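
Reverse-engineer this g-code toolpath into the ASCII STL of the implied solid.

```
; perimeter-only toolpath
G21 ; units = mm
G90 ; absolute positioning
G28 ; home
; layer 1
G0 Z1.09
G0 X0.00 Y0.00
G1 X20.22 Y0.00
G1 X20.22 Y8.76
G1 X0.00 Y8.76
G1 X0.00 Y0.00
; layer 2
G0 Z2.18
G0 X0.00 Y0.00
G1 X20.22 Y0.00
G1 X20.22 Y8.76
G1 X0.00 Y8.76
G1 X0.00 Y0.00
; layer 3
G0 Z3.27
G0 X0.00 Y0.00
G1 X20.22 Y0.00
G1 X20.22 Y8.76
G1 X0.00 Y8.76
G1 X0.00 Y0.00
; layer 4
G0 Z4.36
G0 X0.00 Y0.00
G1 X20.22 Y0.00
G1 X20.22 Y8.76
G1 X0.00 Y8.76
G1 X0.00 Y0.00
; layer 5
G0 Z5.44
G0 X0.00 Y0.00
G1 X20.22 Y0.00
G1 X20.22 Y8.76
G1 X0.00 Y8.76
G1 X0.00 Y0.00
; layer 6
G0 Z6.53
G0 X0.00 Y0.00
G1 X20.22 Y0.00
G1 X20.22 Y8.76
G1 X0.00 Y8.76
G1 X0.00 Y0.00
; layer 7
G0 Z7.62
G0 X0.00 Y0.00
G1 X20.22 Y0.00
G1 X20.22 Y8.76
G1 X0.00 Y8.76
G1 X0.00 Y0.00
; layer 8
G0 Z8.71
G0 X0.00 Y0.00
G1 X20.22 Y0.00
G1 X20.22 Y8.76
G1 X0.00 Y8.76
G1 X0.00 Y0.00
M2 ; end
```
solid part
  facet normal 0.0000 0.0000 -1.0000
    outer loop
      vertex 20.22 8.76 0.00
      vertex 20.22 0.00 0.00
      vertex 0.00 0.00 0.00
    endloop
  endfacet
  facet normal 0.0000 0.0000 -1.0000
    outer loop
      vertex 0.00 8.76 0.00
      vertex 20.22 8.76 0.00
      vertex 0.00 0.00 0.00
    endloop
  endfacet
  facet normal 0.0000 0.0000 1.0000
    outer loop
      vertex 0.00 0.00 8.71
      vertex 20.22 0.00 8.71
      vertex 20.22 8.76 8.71
    endloop
  endfacet
  facet normal 0.0000 0.0000 1.0000
    outer loop
      vertex 0.00 0.00 8.71
      vertex 20.22 8.76 8.71
      vertex 0.00 8.76 8.71
    endloop
  endfacet
  facet normal 0.0000 -1.0000 0.0000
    outer loop
      vertex 0.00 0.00 0.00
      vertex 20.22 0.00 0.00
      vertex 20.22 0.00 8.71
    endloop
  endfacet
  facet normal 0.0000 -1.0000 0.0000
    outer loop
      vertex 0.00 0.00 0.00
      vertex 20.22 0.00 8.71
      vertex 0.00 0.00 8.71
    endloop
  endfacet
  facet normal 0.0000 1.0000 0.0000
    outer loop
      vertex 20.22 8.76 8.71
      vertex 20.22 8.76 0.00
      vertex 0.00 8.76 0.00
    endloop
  endfacet
  facet normal 0.0000 1.0000 0.0000
    outer loop
      vertex 0.00 8.76 8.71
      vertex 20.22 8.76 8.71
      vertex 0.00 8.76 0.00
    endloop
  endfacet
  facet normal -1.0000 0.0000 0.0000
    outer loop
      vertex 0.00 8.76 8.71
      vertex 0.00 8.76 0.00
      vertex 0.00 0.00 0.00
    endloop
  endfacet
  facet normal -1.0000 0.0000 0.0000
    outer loop
      vertex 0.00 0.00 8.71
      vertex 0.00 8.76 8.71
      vertex 0.00 0.00 0.00
    endloop
  endfacet
  facet normal 1.0000 0.0000 0.0000
    outer loop
      vertex 20.22 0.00 0.00
      vertex 20.22 8.76 0.00
      vertex 20.22 8.76 8.71
    endloop
  endfacet
  facet normal 1.0000 0.0000 0.0000
    outer loop
      vertex 20.22 0.00 0.00
      vertex 20.22 8.76 8.71
      vertex 20.22 0.00 8.71
    endloop
  endfacet
endsolid part

The G0 Z moves step by Δz≈1.09 mm. Every layer's G1 loop is the same polygon, so the solid is a straight extrusion of it from z=0 to z≈8.71. Closing with flat bottom and top caps and triangulating gives 12 facets — a rectangular box, roughly 20.2 × 8.76 mm footprint and 8.71 mm tall.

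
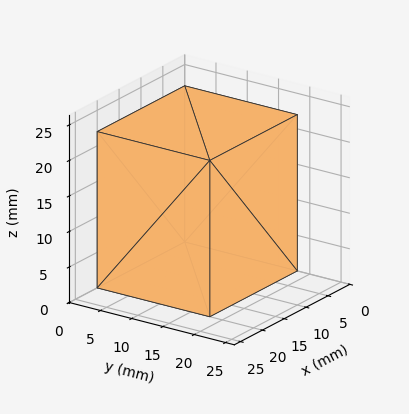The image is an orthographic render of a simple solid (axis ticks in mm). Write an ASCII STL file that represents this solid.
Reading the render: the shape is a rectangular box, roughly 20 × 18 mm footprint and 22 mm tall (dimensions read to the nearest mm from the axis ticks). For the STL, each face is triangulated and given an outward normal.

solid part
  facet normal 0.0000 0.0000 -1.0000
    outer loop
      vertex 20.000 18.000 0.000
      vertex 20.000 0.000 0.000
      vertex 0.000 0.000 0.000
    endloop
  endfacet
  facet normal 0.0000 0.0000 -1.0000
    outer loop
      vertex 0.000 18.000 0.000
      vertex 20.000 18.000 0.000
      vertex 0.000 0.000 0.000
    endloop
  endfacet
  facet normal 0.0000 0.0000 1.0000
    outer loop
      vertex 0.000 0.000 22.000
      vertex 20.000 0.000 22.000
      vertex 20.000 18.000 22.000
    endloop
  endfacet
  facet normal 0.0000 0.0000 1.0000
    outer loop
      vertex 0.000 0.000 22.000
      vertex 20.000 18.000 22.000
      vertex 0.000 18.000 22.000
    endloop
  endfacet
  facet normal 0.0000 -1.0000 0.0000
    outer loop
      vertex 0.000 0.000 0.000
      vertex 20.000 0.000 0.000
      vertex 20.000 0.000 22.000
    endloop
  endfacet
  facet normal 0.0000 -1.0000 0.0000
    outer loop
      vertex 0.000 0.000 0.000
      vertex 20.000 0.000 22.000
      vertex 0.000 0.000 22.000
    endloop
  endfacet
  facet normal 0.0000 1.0000 0.0000
    outer loop
      vertex 20.000 18.000 22.000
      vertex 20.000 18.000 0.000
      vertex 0.000 18.000 0.000
    endloop
  endfacet
  facet normal 0.0000 1.0000 0.0000
    outer loop
      vertex 0.000 18.000 22.000
      vertex 20.000 18.000 22.000
      vertex 0.000 18.000 0.000
    endloop
  endfacet
  facet normal -1.0000 0.0000 0.0000
    outer loop
      vertex 0.000 18.000 22.000
      vertex 0.000 18.000 0.000
      vertex 0.000 0.000 0.000
    endloop
  endfacet
  facet normal -1.0000 0.0000 0.0000
    outer loop
      vertex 0.000 0.000 22.000
      vertex 0.000 18.000 22.000
      vertex 0.000 0.000 0.000
    endloop
  endfacet
  facet normal 1.0000 0.0000 0.0000
    outer loop
      vertex 20.000 0.000 0.000
      vertex 20.000 18.000 0.000
      vertex 20.000 18.000 22.000
    endloop
  endfacet
  facet normal 1.0000 0.0000 0.0000
    outer loop
      vertex 20.000 0.000 0.000
      vertex 20.000 18.000 22.000
      vertex 20.000 0.000 22.000
    endloop
  endfacet
endsolid part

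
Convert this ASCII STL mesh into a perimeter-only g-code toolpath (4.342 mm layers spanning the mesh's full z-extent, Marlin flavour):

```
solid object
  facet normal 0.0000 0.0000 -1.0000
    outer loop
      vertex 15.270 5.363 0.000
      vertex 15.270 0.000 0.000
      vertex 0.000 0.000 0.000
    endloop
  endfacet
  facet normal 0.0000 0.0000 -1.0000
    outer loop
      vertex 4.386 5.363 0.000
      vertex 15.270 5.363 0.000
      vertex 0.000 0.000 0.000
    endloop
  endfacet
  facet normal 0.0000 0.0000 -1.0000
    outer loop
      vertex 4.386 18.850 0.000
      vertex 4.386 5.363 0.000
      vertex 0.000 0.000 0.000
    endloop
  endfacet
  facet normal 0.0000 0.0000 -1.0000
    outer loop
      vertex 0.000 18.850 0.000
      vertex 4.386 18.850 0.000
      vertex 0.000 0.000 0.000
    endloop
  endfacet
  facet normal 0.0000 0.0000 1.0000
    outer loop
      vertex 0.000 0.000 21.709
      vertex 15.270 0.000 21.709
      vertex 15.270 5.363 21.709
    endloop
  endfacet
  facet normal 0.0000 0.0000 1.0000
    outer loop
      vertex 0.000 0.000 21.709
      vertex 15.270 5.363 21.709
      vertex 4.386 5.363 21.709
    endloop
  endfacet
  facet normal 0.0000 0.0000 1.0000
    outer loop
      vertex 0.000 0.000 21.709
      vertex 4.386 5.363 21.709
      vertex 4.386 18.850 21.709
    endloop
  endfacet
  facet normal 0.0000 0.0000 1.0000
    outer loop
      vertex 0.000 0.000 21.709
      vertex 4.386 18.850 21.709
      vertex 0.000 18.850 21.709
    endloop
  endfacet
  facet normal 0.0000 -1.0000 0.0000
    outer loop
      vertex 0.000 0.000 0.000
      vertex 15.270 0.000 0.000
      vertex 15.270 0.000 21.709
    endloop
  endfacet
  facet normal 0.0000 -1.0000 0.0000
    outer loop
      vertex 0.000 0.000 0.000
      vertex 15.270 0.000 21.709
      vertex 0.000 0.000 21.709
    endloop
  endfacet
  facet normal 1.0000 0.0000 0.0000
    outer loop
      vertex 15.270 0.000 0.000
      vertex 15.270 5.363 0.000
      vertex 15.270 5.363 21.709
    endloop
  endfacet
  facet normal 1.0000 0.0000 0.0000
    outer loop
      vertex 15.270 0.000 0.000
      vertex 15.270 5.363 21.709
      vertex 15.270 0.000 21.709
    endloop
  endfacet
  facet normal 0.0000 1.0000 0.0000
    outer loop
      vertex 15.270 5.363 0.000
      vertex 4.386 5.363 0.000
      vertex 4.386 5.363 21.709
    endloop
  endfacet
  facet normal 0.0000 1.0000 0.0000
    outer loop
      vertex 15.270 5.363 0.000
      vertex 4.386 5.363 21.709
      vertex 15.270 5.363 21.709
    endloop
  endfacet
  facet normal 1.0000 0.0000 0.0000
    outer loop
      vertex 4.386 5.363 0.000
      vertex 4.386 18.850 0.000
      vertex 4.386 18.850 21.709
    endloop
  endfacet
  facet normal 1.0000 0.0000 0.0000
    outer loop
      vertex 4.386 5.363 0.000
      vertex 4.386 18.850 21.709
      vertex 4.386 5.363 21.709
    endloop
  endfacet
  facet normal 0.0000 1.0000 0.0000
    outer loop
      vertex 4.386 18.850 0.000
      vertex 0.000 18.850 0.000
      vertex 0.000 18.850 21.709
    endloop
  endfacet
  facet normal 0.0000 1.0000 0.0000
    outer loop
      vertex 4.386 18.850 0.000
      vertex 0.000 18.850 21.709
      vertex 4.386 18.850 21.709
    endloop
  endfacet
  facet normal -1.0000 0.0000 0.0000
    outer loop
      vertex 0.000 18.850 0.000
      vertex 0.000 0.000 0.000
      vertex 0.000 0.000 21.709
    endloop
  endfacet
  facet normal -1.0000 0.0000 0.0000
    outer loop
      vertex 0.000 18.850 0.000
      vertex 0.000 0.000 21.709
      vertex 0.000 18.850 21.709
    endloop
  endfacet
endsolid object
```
; perimeter-only toolpath
G21 ; units = mm
G90 ; absolute positioning
G28 ; home
; layer 1
G0 Z4.342
G0 X0.000 Y0.000
G1 X15.270 Y0.000
G1 X15.270 Y5.363
G1 X4.386 Y5.363
G1 X4.386 Y18.850
G1 X0.000 Y18.850
G1 X0.000 Y0.000
; layer 2
G0 Z8.684
G0 X0.000 Y0.000
G1 X15.270 Y0.000
G1 X15.270 Y5.363
G1 X4.386 Y5.363
G1 X4.386 Y18.850
G1 X0.000 Y18.850
G1 X0.000 Y0.000
; layer 3
G0 Z13.025
G0 X0.000 Y0.000
G1 X15.270 Y0.000
G1 X15.270 Y5.363
G1 X4.386 Y5.363
G1 X4.386 Y18.850
G1 X0.000 Y18.850
G1 X0.000 Y0.000
; layer 4
G0 Z17.367
G0 X0.000 Y0.000
G1 X15.270 Y0.000
G1 X15.270 Y5.363
G1 X4.386 Y5.363
G1 X4.386 Y18.850
G1 X0.000 Y18.850
G1 X0.000 Y0.000
; layer 5
G0 Z21.709
G0 X0.000 Y0.000
G1 X15.270 Y0.000
G1 X15.270 Y5.363
G1 X4.386 Y5.363
G1 X4.386 Y18.850
G1 X0.000 Y18.850
G1 X0.000 Y0.000
M2 ; end

The solid is an L-shaped prism: outer 15.3 × 18.9 mm, arm thicknesses ≈ 5.36 mm (horizontal) and 4.39 mm (vertical), extruded 21.7 mm in z. Slicing at Δz = 4.342 mm — 5 equal slices spanning the solid's height, so layer i sits at z = i·h/5 — gives 5 non-empty perimeters. Each is a 6-segment closed polygon; G0 lifts to the layer z and rapids to the start vertex, then G1 traces the edges.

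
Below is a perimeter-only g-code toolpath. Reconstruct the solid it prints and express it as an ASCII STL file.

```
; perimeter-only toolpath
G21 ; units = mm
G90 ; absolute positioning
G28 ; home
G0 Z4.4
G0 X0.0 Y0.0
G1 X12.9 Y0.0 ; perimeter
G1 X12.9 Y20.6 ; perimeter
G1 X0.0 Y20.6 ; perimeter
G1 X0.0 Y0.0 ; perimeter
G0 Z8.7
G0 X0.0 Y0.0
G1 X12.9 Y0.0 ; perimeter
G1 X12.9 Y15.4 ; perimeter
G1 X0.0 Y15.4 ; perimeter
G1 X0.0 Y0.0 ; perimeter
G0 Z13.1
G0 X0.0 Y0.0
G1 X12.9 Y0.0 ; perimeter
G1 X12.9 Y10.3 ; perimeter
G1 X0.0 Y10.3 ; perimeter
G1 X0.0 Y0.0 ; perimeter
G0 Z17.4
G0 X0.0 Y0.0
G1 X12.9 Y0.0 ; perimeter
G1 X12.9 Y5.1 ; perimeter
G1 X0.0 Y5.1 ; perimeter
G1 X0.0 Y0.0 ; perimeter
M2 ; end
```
solid part
  facet normal 0.0000 0.0000 -1.0000
    outer loop
      vertex 12.9 25.7 0.0
      vertex 12.9 0.0 0.0
      vertex 0.0 0.0 0.0
    endloop
  endfacet
  facet normal 0.0000 0.0000 -1.0000
    outer loop
      vertex 0.0 25.7 0.0
      vertex 12.9 25.7 0.0
      vertex 0.0 0.0 0.0
    endloop
  endfacet
  facet normal 0.0000 -1.0000 0.0000
    outer loop
      vertex 0.0 0.0 0.0
      vertex 12.9 0.0 0.0
      vertex 12.9 0.0 21.8
    endloop
  endfacet
  facet normal 0.0000 -1.0000 0.0000
    outer loop
      vertex 0.0 0.0 0.0
      vertex 12.9 0.0 21.8
      vertex 0.0 0.0 21.8
    endloop
  endfacet
  facet normal 0.0000 0.6469 0.7626
    outer loop
      vertex 0.0 0.0 21.8
      vertex 12.9 0.0 21.8
      vertex 12.9 25.7 0.0
    endloop
  endfacet
  facet normal 0.0000 0.6469 0.7626
    outer loop
      vertex 0.0 0.0 21.8
      vertex 12.9 25.7 0.0
      vertex 0.0 25.7 0.0
    endloop
  endfacet
  facet normal -1.0000 0.0000 0.0000
    outer loop
      vertex 0.0 0.0 21.8
      vertex 0.0 25.7 0.0
      vertex 0.0 0.0 0.0
    endloop
  endfacet
  facet normal 1.0000 0.0000 0.0000
    outer loop
      vertex 12.9 0.0 0.0
      vertex 12.9 25.7 0.0
      vertex 12.9 0.0 21.8
    endloop
  endfacet
endsolid part

The G0 Z moves step by Δz≈4.4 mm. The G1 loops shrink linearly with z, so the solid tapers from its base footprint up to z≈21.8. Closing with a flat bottom cap and the tapered top and triangulating gives 8 facets — a wedge (ramp): 12.9 × 25.7 mm base, rising to 21.8 mm along the y=0 edge and sloping linearly to z=0 at y=25.7.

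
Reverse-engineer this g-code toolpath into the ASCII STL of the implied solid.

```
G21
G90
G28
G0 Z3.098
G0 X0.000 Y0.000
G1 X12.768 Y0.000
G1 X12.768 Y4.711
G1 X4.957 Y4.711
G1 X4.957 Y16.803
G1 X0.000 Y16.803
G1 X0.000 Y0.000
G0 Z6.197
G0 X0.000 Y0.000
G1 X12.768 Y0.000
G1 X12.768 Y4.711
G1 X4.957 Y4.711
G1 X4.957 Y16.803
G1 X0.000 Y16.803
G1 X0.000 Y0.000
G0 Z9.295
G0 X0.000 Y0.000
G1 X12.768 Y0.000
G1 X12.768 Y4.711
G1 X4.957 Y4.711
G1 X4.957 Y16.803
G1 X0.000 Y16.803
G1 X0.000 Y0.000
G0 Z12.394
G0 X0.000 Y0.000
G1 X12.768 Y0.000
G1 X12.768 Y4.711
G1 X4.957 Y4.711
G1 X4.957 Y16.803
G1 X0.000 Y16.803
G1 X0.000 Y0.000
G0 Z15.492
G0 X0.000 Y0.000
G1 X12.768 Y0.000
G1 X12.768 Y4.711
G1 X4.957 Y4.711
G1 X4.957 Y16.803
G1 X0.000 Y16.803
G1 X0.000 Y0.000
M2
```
solid part
  facet normal 0.0000 0.0000 -1.0000
    outer loop
      vertex 12.768 4.711 0.000
      vertex 12.768 0.000 0.000
      vertex 0.000 0.000 0.000
    endloop
  endfacet
  facet normal 0.0000 0.0000 -1.0000
    outer loop
      vertex 4.957 4.711 0.000
      vertex 12.768 4.711 0.000
      vertex 0.000 0.000 0.000
    endloop
  endfacet
  facet normal 0.0000 0.0000 -1.0000
    outer loop
      vertex 4.957 16.803 0.000
      vertex 4.957 4.711 0.000
      vertex 0.000 0.000 0.000
    endloop
  endfacet
  facet normal 0.0000 0.0000 -1.0000
    outer loop
      vertex 0.000 16.803 0.000
      vertex 4.957 16.803 0.000
      vertex 0.000 0.000 0.000
    endloop
  endfacet
  facet normal 0.0000 0.0000 1.0000
    outer loop
      vertex 0.000 0.000 15.492
      vertex 12.768 0.000 15.492
      vertex 12.768 4.711 15.492
    endloop
  endfacet
  facet normal 0.0000 0.0000 1.0000
    outer loop
      vertex 0.000 0.000 15.492
      vertex 12.768 4.711 15.492
      vertex 4.957 4.711 15.492
    endloop
  endfacet
  facet normal 0.0000 0.0000 1.0000
    outer loop
      vertex 0.000 0.000 15.492
      vertex 4.957 4.711 15.492
      vertex 4.957 16.803 15.492
    endloop
  endfacet
  facet normal 0.0000 0.0000 1.0000
    outer loop
      vertex 0.000 0.000 15.492
      vertex 4.957 16.803 15.492
      vertex 0.000 16.803 15.492
    endloop
  endfacet
  facet normal 0.0000 -1.0000 0.0000
    outer loop
      vertex 0.000 0.000 0.000
      vertex 12.768 0.000 0.000
      vertex 12.768 0.000 15.492
    endloop
  endfacet
  facet normal 0.0000 -1.0000 0.0000
    outer loop
      vertex 0.000 0.000 0.000
      vertex 12.768 0.000 15.492
      vertex 0.000 0.000 15.492
    endloop
  endfacet
  facet normal 1.0000 0.0000 0.0000
    outer loop
      vertex 12.768 0.000 0.000
      vertex 12.768 4.711 0.000
      vertex 12.768 4.711 15.492
    endloop
  endfacet
  facet normal 1.0000 0.0000 0.0000
    outer loop
      vertex 12.768 0.000 0.000
      vertex 12.768 4.711 15.492
      vertex 12.768 0.000 15.492
    endloop
  endfacet
  facet normal 0.0000 1.0000 0.0000
    outer loop
      vertex 12.768 4.711 0.000
      vertex 4.957 4.711 0.000
      vertex 4.957 4.711 15.492
    endloop
  endfacet
  facet normal 0.0000 1.0000 0.0000
    outer loop
      vertex 12.768 4.711 0.000
      vertex 4.957 4.711 15.492
      vertex 12.768 4.711 15.492
    endloop
  endfacet
  facet normal 1.0000 0.0000 0.0000
    outer loop
      vertex 4.957 4.711 0.000
      vertex 4.957 16.803 0.000
      vertex 4.957 16.803 15.492
    endloop
  endfacet
  facet normal 1.0000 0.0000 0.0000
    outer loop
      vertex 4.957 4.711 0.000
      vertex 4.957 16.803 15.492
      vertex 4.957 4.711 15.492
    endloop
  endfacet
  facet normal 0.0000 1.0000 0.0000
    outer loop
      vertex 4.957 16.803 0.000
      vertex 0.000 16.803 0.000
      vertex 0.000 16.803 15.492
    endloop
  endfacet
  facet normal 0.0000 1.0000 0.0000
    outer loop
      vertex 4.957 16.803 0.000
      vertex 0.000 16.803 15.492
      vertex 4.957 16.803 15.492
    endloop
  endfacet
  facet normal -1.0000 0.0000 0.0000
    outer loop
      vertex 0.000 16.803 0.000
      vertex 0.000 0.000 0.000
      vertex 0.000 0.000 15.492
    endloop
  endfacet
  facet normal -1.0000 0.0000 0.0000
    outer loop
      vertex 0.000 16.803 0.000
      vertex 0.000 0.000 15.492
      vertex 0.000 16.803 15.492
    endloop
  endfacet
endsolid part

The G0 Z moves step by Δz≈3.098 mm. Every layer's G1 loop is the same polygon, so the solid is a straight extrusion of it from z=0 to z≈15.5. Closing with flat bottom and top caps and triangulating gives 20 facets — an L-shaped prism: outer 12.8 × 16.8 mm, arm thicknesses ≈ 4.71 mm (horizontal) and 4.96 mm (vertical), extruded 15.5 mm in z.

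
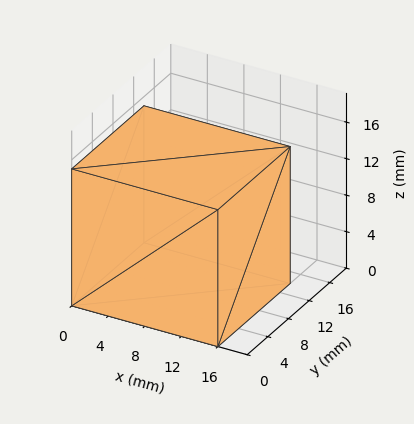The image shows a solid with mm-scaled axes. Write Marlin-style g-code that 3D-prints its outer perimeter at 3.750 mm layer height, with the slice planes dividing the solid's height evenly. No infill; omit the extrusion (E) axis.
Reading the render: the shape is a rectangular box, roughly 16 × 14 mm footprint and 15 mm tall (dimensions read to the nearest mm from the axis ticks). For the g-code, the solid's height is divided into equal slices at the stated Δz and each level perimeter traced with G1 moves after a G0 lift.

; perimeter-only toolpath
G21 ; units = mm
G90 ; absolute positioning
G28 ; home
; layer 1
G0 Z3.750
G0 X0.000 Y0.000
G1 X16.000 Y0.000
G1 X16.000 Y14.000
G1 X0.000 Y14.000
G1 X0.000 Y0.000
; layer 2
G0 Z7.500
G0 X0.000 Y0.000
G1 X16.000 Y0.000
G1 X16.000 Y14.000
G1 X0.000 Y14.000
G1 X0.000 Y0.000
; layer 3
G0 Z11.250
G0 X0.000 Y0.000
G1 X16.000 Y0.000
G1 X16.000 Y14.000
G1 X0.000 Y14.000
G1 X0.000 Y0.000
; layer 4
G0 Z15.000
G0 X0.000 Y0.000
G1 X16.000 Y0.000
G1 X16.000 Y14.000
G1 X0.000 Y14.000
G1 X0.000 Y0.000
M2 ; end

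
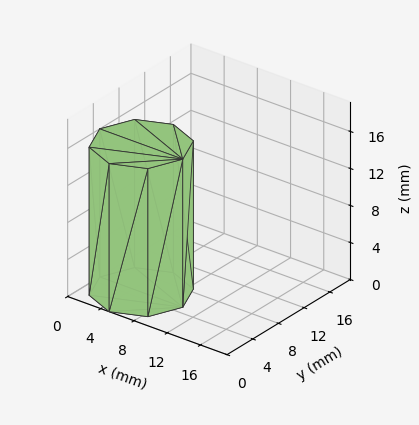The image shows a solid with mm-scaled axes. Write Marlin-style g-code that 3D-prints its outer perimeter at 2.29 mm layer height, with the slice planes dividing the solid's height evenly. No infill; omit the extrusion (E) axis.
Reading the render: the shape is a regular 8-sided prism (a cylinder approximated with 8 flat sides), circumscribed radius ≈ 5 mm, height ≈ 16 mm (dimensions read to the nearest mm from the axis ticks). For the g-code, the solid's height is divided into equal slices at the stated Δz and each level perimeter traced with G1 moves after a G0 lift.

; perimeter-only toolpath
G21 ; units = mm
G90 ; absolute positioning
G28 ; home
; layer 1
G0 Z2.29
G0 X10.00 Y5.00
G1 X8.54 Y8.54
G1 X5.00 Y10.00
G1 X1.46 Y8.54
G1 X0.00 Y5.00
G1 X1.46 Y1.46
G1 X5.00 Y0.00
G1 X8.54 Y1.46
G1 X10.00 Y5.00
; layer 2
G0 Z4.57
G0 X10.00 Y5.00
G1 X8.54 Y8.54
G1 X5.00 Y10.00
G1 X1.46 Y8.54
G1 X0.00 Y5.00
G1 X1.46 Y1.46
G1 X5.00 Y0.00
G1 X8.54 Y1.46
G1 X10.00 Y5.00
; layer 3
G0 Z6.86
G0 X10.00 Y5.00
G1 X8.54 Y8.54
G1 X5.00 Y10.00
G1 X1.46 Y8.54
G1 X0.00 Y5.00
G1 X1.46 Y1.46
G1 X5.00 Y0.00
G1 X8.54 Y1.46
G1 X10.00 Y5.00
; layer 4
G0 Z9.14
G0 X10.00 Y5.00
G1 X8.54 Y8.54
G1 X5.00 Y10.00
G1 X1.46 Y8.54
G1 X0.00 Y5.00
G1 X1.46 Y1.46
G1 X5.00 Y0.00
G1 X8.54 Y1.46
G1 X10.00 Y5.00
; layer 5
G0 Z11.43
G0 X10.00 Y5.00
G1 X8.54 Y8.54
G1 X5.00 Y10.00
G1 X1.46 Y8.54
G1 X0.00 Y5.00
G1 X1.46 Y1.46
G1 X5.00 Y0.00
G1 X8.54 Y1.46
G1 X10.00 Y5.00
; layer 6
G0 Z13.71
G0 X10.00 Y5.00
G1 X8.54 Y8.54
G1 X5.00 Y10.00
G1 X1.46 Y8.54
G1 X0.00 Y5.00
G1 X1.46 Y1.46
G1 X5.00 Y0.00
G1 X8.54 Y1.46
G1 X10.00 Y5.00
; layer 7
G0 Z16.00
G0 X10.00 Y5.00
G1 X8.54 Y8.54
G1 X5.00 Y10.00
G1 X1.46 Y8.54
G1 X0.00 Y5.00
G1 X1.46 Y1.46
G1 X5.00 Y0.00
G1 X8.54 Y1.46
G1 X10.00 Y5.00
M2 ; end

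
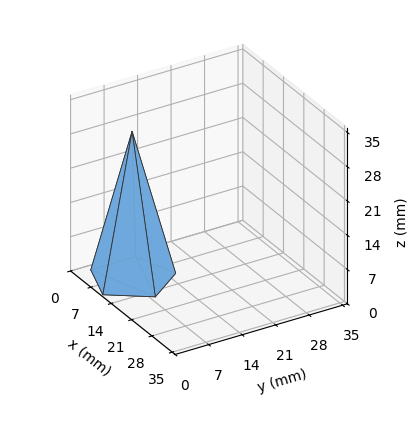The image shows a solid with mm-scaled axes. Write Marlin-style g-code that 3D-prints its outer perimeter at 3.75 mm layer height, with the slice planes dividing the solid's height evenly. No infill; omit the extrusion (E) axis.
Reading the render: the shape is a regular 5-sided pyramid, base circumscribed radius ≈ 8 mm, apex at z ≈ 30 mm (dimensions read to the nearest mm from the axis ticks). For the g-code, the solid's height is divided into equal slices at the stated Δz and each level perimeter traced with G1 moves after a G0 lift.

; perimeter-only toolpath
G21 ; units = mm
G90 ; absolute positioning
G28 ; home
; layer 1
G0 Z3.75
G0 X15.00 Y8.00
G1 X10.16 Y14.66
G1 X2.34 Y12.11
G1 X2.34 Y3.89
G1 X10.16 Y1.34
G1 X15.00 Y8.00
; layer 2
G0 Z7.50
G0 X14.00 Y8.00
G1 X9.85 Y13.71
G1 X3.15 Y11.52
G1 X3.15 Y4.47
G1 X9.85 Y2.29
G1 X14.00 Y8.00
; layer 3
G0 Z11.25
G0 X13.00 Y8.00
G1 X9.54 Y12.76
G1 X3.96 Y10.94
G1 X3.96 Y5.06
G1 X9.54 Y3.24
G1 X13.00 Y8.00
; layer 4
G0 Z15.00
G0 X12.00 Y8.00
G1 X9.23 Y11.80
G1 X4.76 Y10.35
G1 X4.76 Y5.65
G1 X9.23 Y4.20
G1 X12.00 Y8.00
; layer 5
G0 Z18.75
G0 X11.00 Y8.00
G1 X8.93 Y10.85
G1 X5.57 Y9.76
G1 X5.57 Y6.24
G1 X8.93 Y5.15
G1 X11.00 Y8.00
; layer 6
G0 Z22.50
G0 X10.00 Y8.00
G1 X8.62 Y9.90
G1 X6.38 Y9.18
G1 X6.38 Y6.83
G1 X8.62 Y6.10
G1 X10.00 Y8.00
; layer 7
G0 Z26.25
G0 X9.00 Y8.00
G1 X8.31 Y8.95
G1 X7.19 Y8.59
G1 X7.19 Y7.41
G1 X8.31 Y7.05
G1 X9.00 Y8.00
M2 ; end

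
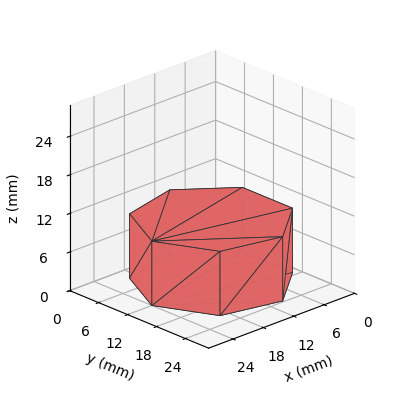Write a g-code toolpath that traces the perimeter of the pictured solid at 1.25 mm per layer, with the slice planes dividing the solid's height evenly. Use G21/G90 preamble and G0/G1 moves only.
Reading the render: the shape is a regular 7-sided prism (a cylinder approximated with 7 flat sides), circumscribed radius ≈ 12 mm, height ≈ 10 mm (dimensions read to the nearest mm from the axis ticks). For the g-code, the solid's height is divided into equal slices at the stated Δz and each level perimeter traced with G1 moves after a G0 lift.

; perimeter-only toolpath
G21 ; units = mm
G90 ; absolute positioning
G28 ; home
; layer 1
G0 Z1.25
G0 X24.00 Y12.00
G1 X19.48 Y21.38
G1 X9.33 Y23.70
G1 X1.19 Y17.21
G1 X1.19 Y6.79
G1 X9.33 Y0.30
G1 X19.48 Y2.62
G1 X24.00 Y12.00
; layer 2
G0 Z2.50
G0 X24.00 Y12.00
G1 X19.48 Y21.38
G1 X9.33 Y23.70
G1 X1.19 Y17.21
G1 X1.19 Y6.79
G1 X9.33 Y0.30
G1 X19.48 Y2.62
G1 X24.00 Y12.00
; layer 3
G0 Z3.75
G0 X24.00 Y12.00
G1 X19.48 Y21.38
G1 X9.33 Y23.70
G1 X1.19 Y17.21
G1 X1.19 Y6.79
G1 X9.33 Y0.30
G1 X19.48 Y2.62
G1 X24.00 Y12.00
; layer 4
G0 Z5.00
G0 X24.00 Y12.00
G1 X19.48 Y21.38
G1 X9.33 Y23.70
G1 X1.19 Y17.21
G1 X1.19 Y6.79
G1 X9.33 Y0.30
G1 X19.48 Y2.62
G1 X24.00 Y12.00
; layer 5
G0 Z6.25
G0 X24.00 Y12.00
G1 X19.48 Y21.38
G1 X9.33 Y23.70
G1 X1.19 Y17.21
G1 X1.19 Y6.79
G1 X9.33 Y0.30
G1 X19.48 Y2.62
G1 X24.00 Y12.00
; layer 6
G0 Z7.50
G0 X24.00 Y12.00
G1 X19.48 Y21.38
G1 X9.33 Y23.70
G1 X1.19 Y17.21
G1 X1.19 Y6.79
G1 X9.33 Y0.30
G1 X19.48 Y2.62
G1 X24.00 Y12.00
; layer 7
G0 Z8.75
G0 X24.00 Y12.00
G1 X19.48 Y21.38
G1 X9.33 Y23.70
G1 X1.19 Y17.21
G1 X1.19 Y6.79
G1 X9.33 Y0.30
G1 X19.48 Y2.62
G1 X24.00 Y12.00
; layer 8
G0 Z10.00
G0 X24.00 Y12.00
G1 X19.48 Y21.38
G1 X9.33 Y23.70
G1 X1.19 Y17.21
G1 X1.19 Y6.79
G1 X9.33 Y0.30
G1 X19.48 Y2.62
G1 X24.00 Y12.00
M2 ; end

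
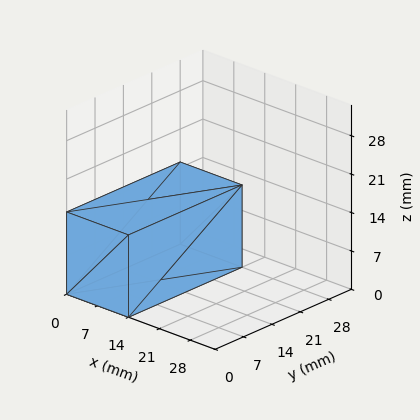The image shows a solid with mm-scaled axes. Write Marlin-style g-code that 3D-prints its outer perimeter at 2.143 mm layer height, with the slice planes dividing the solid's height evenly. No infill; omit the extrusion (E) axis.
Reading the render: the shape is a rectangular box, roughly 14 × 28 mm footprint and 15 mm tall (dimensions read to the nearest mm from the axis ticks). For the g-code, the solid's height is divided into equal slices at the stated Δz and each level perimeter traced with G1 moves after a G0 lift.

; perimeter-only toolpath
G21 ; units = mm
G90 ; absolute positioning
G28 ; home
; layer 1
G0 Z2.143
G0 X0.000 Y0.000
G1 X14.000 Y0.000
G1 X14.000 Y28.000
G1 X0.000 Y28.000
G1 X0.000 Y0.000
; layer 2
G0 Z4.286
G0 X0.000 Y0.000
G1 X14.000 Y0.000
G1 X14.000 Y28.000
G1 X0.000 Y28.000
G1 X0.000 Y0.000
; layer 3
G0 Z6.429
G0 X0.000 Y0.000
G1 X14.000 Y0.000
G1 X14.000 Y28.000
G1 X0.000 Y28.000
G1 X0.000 Y0.000
; layer 4
G0 Z8.571
G0 X0.000 Y0.000
G1 X14.000 Y0.000
G1 X14.000 Y28.000
G1 X0.000 Y28.000
G1 X0.000 Y0.000
; layer 5
G0 Z10.714
G0 X0.000 Y0.000
G1 X14.000 Y0.000
G1 X14.000 Y28.000
G1 X0.000 Y28.000
G1 X0.000 Y0.000
; layer 6
G0 Z12.857
G0 X0.000 Y0.000
G1 X14.000 Y0.000
G1 X14.000 Y28.000
G1 X0.000 Y28.000
G1 X0.000 Y0.000
; layer 7
G0 Z15.000
G0 X0.000 Y0.000
G1 X14.000 Y0.000
G1 X14.000 Y28.000
G1 X0.000 Y28.000
G1 X0.000 Y0.000
M2 ; end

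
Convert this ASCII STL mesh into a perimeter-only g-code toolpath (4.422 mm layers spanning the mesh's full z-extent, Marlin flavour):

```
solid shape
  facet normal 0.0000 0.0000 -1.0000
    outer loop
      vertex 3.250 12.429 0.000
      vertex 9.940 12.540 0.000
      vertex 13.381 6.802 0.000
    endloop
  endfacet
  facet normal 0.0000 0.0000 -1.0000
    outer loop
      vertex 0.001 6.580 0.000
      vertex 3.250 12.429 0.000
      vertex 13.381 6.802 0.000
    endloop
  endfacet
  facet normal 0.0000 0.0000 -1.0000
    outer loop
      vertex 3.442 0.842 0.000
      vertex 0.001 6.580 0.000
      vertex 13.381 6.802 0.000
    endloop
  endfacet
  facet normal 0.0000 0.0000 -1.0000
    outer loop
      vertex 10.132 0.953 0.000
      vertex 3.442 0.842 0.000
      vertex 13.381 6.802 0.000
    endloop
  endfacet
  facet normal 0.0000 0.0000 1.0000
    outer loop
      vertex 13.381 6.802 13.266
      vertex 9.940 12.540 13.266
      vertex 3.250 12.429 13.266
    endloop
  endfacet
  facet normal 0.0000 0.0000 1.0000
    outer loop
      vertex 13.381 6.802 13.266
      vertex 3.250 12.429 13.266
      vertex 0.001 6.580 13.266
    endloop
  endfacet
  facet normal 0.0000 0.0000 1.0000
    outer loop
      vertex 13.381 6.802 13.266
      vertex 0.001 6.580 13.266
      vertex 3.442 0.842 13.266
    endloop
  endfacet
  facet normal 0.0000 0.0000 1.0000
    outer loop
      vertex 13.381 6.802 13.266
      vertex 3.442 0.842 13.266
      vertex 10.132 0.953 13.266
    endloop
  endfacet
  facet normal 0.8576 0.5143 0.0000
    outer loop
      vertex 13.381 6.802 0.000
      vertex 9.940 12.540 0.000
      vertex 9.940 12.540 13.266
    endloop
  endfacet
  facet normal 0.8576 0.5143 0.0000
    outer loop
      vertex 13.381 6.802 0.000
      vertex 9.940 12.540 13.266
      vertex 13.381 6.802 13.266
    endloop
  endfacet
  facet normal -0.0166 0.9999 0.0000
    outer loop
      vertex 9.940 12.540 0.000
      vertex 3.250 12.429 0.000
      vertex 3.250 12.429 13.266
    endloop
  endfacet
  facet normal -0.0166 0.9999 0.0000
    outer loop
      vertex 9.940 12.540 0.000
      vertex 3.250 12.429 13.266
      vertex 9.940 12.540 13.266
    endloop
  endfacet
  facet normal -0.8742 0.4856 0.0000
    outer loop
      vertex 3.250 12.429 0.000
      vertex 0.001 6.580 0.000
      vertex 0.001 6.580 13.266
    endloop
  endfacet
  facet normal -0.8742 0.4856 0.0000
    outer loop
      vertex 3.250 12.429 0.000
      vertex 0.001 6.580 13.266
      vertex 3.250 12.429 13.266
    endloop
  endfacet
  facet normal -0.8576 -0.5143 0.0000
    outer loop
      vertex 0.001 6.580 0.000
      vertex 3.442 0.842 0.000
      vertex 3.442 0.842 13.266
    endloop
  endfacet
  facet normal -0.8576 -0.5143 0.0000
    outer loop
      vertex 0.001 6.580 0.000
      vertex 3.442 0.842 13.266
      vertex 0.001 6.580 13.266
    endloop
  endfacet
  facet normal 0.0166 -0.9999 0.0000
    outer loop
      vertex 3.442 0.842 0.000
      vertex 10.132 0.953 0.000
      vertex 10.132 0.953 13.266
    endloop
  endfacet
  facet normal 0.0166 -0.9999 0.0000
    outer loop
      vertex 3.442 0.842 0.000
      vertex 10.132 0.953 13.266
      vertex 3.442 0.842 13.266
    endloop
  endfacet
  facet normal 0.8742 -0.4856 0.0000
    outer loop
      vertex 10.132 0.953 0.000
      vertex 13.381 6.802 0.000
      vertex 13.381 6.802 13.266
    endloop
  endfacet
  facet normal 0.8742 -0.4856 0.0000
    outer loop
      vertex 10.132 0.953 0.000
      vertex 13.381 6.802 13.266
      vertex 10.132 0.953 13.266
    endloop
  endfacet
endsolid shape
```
; perimeter-only toolpath
G21 ; units = mm
G90 ; absolute positioning
G28 ; home
; layer 1
G0 Z4.422
G0 X13.381 Y6.802
G1 X9.940 Y12.540
G1 X3.250 Y12.429
G1 X0.001 Y6.580
G1 X3.442 Y0.842
G1 X10.132 Y0.953
G1 X13.381 Y6.802
; layer 2
G0 Z8.844
G0 X13.381 Y6.802
G1 X9.940 Y12.540
G1 X3.250 Y12.429
G1 X0.001 Y6.580
G1 X3.442 Y0.842
G1 X10.132 Y0.953
G1 X13.381 Y6.802
; layer 3
G0 Z13.266
G0 X13.381 Y6.802
G1 X9.940 Y12.540
G1 X3.250 Y12.429
G1 X0.001 Y6.580
G1 X3.442 Y0.842
G1 X10.132 Y0.953
G1 X13.381 Y6.802
M2 ; end

The solid is a regular 6-sided prism (a cylinder approximated with 6 flat sides), circumscribed radius ≈ 6.69 mm, height ≈ 13.3 mm. Slicing at Δz = 4.422 mm — 3 equal slices spanning the solid's height, so layer i sits at z = i·h/3 — gives 3 non-empty perimeters. Each is a 6-segment closed polygon; G0 lifts to the layer z and rapids to the start vertex, then G1 traces the edges.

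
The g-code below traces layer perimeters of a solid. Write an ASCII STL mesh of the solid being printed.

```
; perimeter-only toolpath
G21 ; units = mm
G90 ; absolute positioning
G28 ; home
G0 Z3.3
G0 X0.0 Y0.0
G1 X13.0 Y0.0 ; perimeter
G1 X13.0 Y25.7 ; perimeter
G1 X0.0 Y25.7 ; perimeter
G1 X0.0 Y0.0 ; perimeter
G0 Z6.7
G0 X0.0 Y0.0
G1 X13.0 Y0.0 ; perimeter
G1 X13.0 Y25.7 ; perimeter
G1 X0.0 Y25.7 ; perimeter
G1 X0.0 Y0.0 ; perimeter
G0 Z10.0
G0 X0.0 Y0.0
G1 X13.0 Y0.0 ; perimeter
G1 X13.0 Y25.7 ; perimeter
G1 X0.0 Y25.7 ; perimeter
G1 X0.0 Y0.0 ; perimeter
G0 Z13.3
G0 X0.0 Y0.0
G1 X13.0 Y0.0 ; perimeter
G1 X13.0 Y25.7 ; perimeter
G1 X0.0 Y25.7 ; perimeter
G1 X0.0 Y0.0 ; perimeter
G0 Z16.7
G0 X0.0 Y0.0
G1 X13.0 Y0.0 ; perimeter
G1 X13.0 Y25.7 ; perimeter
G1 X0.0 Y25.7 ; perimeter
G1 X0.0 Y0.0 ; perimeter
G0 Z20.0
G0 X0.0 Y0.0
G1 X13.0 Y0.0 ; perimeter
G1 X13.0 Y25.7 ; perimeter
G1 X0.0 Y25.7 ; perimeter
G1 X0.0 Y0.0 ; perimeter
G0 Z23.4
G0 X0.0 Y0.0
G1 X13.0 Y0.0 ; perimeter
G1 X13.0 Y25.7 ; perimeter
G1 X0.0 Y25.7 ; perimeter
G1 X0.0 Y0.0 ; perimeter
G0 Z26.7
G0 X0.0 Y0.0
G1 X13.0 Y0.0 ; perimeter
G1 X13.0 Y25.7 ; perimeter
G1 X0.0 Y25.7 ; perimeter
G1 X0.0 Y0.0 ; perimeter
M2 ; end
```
solid part
  facet normal 0.0000 0.0000 -1.0000
    outer loop
      vertex 13.0 25.7 0.0
      vertex 13.0 0.0 0.0
      vertex 0.0 0.0 0.0
    endloop
  endfacet
  facet normal 0.0000 0.0000 -1.0000
    outer loop
      vertex 0.0 25.7 0.0
      vertex 13.0 25.7 0.0
      vertex 0.0 0.0 0.0
    endloop
  endfacet
  facet normal 0.0000 0.0000 1.0000
    outer loop
      vertex 0.0 0.0 26.7
      vertex 13.0 0.0 26.7
      vertex 13.0 25.7 26.7
    endloop
  endfacet
  facet normal 0.0000 0.0000 1.0000
    outer loop
      vertex 0.0 0.0 26.7
      vertex 13.0 25.7 26.7
      vertex 0.0 25.7 26.7
    endloop
  endfacet
  facet normal 0.0000 -1.0000 0.0000
    outer loop
      vertex 0.0 0.0 0.0
      vertex 13.0 0.0 0.0
      vertex 13.0 0.0 26.7
    endloop
  endfacet
  facet normal 0.0000 -1.0000 0.0000
    outer loop
      vertex 0.0 0.0 0.0
      vertex 13.0 0.0 26.7
      vertex 0.0 0.0 26.7
    endloop
  endfacet
  facet normal 0.0000 1.0000 0.0000
    outer loop
      vertex 13.0 25.7 26.7
      vertex 13.0 25.7 0.0
      vertex 0.0 25.7 0.0
    endloop
  endfacet
  facet normal 0.0000 1.0000 0.0000
    outer loop
      vertex 0.0 25.7 26.7
      vertex 13.0 25.7 26.7
      vertex 0.0 25.7 0.0
    endloop
  endfacet
  facet normal -1.0000 0.0000 0.0000
    outer loop
      vertex 0.0 25.7 26.7
      vertex 0.0 25.7 0.0
      vertex 0.0 0.0 0.0
    endloop
  endfacet
  facet normal -1.0000 0.0000 0.0000
    outer loop
      vertex 0.0 0.0 26.7
      vertex 0.0 25.7 26.7
      vertex 0.0 0.0 0.0
    endloop
  endfacet
  facet normal 1.0000 0.0000 0.0000
    outer loop
      vertex 13.0 0.0 0.0
      vertex 13.0 25.7 0.0
      vertex 13.0 25.7 26.7
    endloop
  endfacet
  facet normal 1.0000 0.0000 0.0000
    outer loop
      vertex 13.0 0.0 0.0
      vertex 13.0 25.7 26.7
      vertex 13.0 0.0 26.7
    endloop
  endfacet
endsolid part

The G0 Z moves step by Δz≈3.3 mm. Every layer's G1 loop is the same polygon, so the solid is a straight extrusion of it from z=0 to z≈26.7. Closing with flat bottom and top caps and triangulating gives 12 facets — a rectangular box, roughly 13 × 25.7 mm footprint and 26.7 mm tall.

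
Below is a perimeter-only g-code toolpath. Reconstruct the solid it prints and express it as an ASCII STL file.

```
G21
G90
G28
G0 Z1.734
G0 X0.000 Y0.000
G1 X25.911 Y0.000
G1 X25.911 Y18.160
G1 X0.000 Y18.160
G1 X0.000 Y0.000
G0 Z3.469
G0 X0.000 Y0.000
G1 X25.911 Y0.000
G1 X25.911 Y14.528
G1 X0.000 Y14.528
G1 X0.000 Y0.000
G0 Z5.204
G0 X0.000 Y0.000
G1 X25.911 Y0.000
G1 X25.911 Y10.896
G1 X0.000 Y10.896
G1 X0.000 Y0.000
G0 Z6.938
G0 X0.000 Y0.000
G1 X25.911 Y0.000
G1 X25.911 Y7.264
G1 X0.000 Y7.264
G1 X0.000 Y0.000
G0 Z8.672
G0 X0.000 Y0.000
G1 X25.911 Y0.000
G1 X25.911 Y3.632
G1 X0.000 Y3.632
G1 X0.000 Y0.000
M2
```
solid part
  facet normal 0.0000 0.0000 -1.0000
    outer loop
      vertex 25.911 21.792 0.000
      vertex 25.911 0.000 0.000
      vertex 0.000 0.000 0.000
    endloop
  endfacet
  facet normal 0.0000 0.0000 -1.0000
    outer loop
      vertex 0.000 21.792 0.000
      vertex 25.911 21.792 0.000
      vertex 0.000 0.000 0.000
    endloop
  endfacet
  facet normal 0.0000 -1.0000 0.0000
    outer loop
      vertex 0.000 0.000 0.000
      vertex 25.911 0.000 0.000
      vertex 25.911 0.000 10.407
    endloop
  endfacet
  facet normal 0.0000 -1.0000 0.0000
    outer loop
      vertex 0.000 0.000 0.000
      vertex 25.911 0.000 10.407
      vertex 0.000 0.000 10.407
    endloop
  endfacet
  facet normal 0.0000 0.4309 0.9024
    outer loop
      vertex 0.000 0.000 10.407
      vertex 25.911 0.000 10.407
      vertex 25.911 21.792 0.000
    endloop
  endfacet
  facet normal 0.0000 0.4309 0.9024
    outer loop
      vertex 0.000 0.000 10.407
      vertex 25.911 21.792 0.000
      vertex 0.000 21.792 0.000
    endloop
  endfacet
  facet normal -1.0000 0.0000 0.0000
    outer loop
      vertex 0.000 0.000 10.407
      vertex 0.000 21.792 0.000
      vertex 0.000 0.000 0.000
    endloop
  endfacet
  facet normal 1.0000 0.0000 0.0000
    outer loop
      vertex 25.911 0.000 0.000
      vertex 25.911 21.792 0.000
      vertex 25.911 0.000 10.407
    endloop
  endfacet
endsolid part

The G0 Z moves step by Δz≈1.734 mm. The G1 loops shrink linearly with z, so the solid tapers from its base footprint up to z≈10.4. Closing with a flat bottom cap and the tapered top and triangulating gives 8 facets — a wedge (ramp): 25.9 × 21.8 mm base, rising to 10.4 mm along the y=0 edge and sloping linearly to z=0 at y=21.8.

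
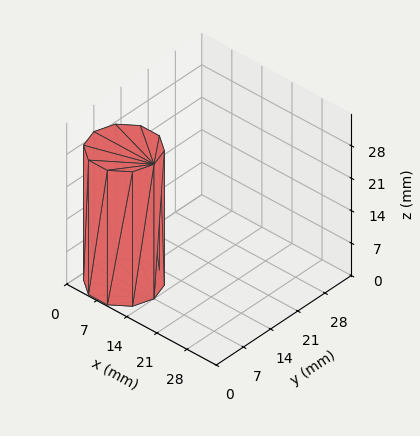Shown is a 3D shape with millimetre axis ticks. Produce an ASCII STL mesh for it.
Reading the render: the shape is a regular 10-sided prism (a cylinder approximated with 10 flat sides), circumscribed radius ≈ 7 mm, height ≈ 29 mm (dimensions read to the nearest mm from the axis ticks). For the STL, each face is triangulated and given an outward normal.

solid part
  facet normal 0.0000 0.0000 -1.0000
    outer loop
      vertex 9.2 13.7 0.0
      vertex 12.7 11.1 0.0
      vertex 14.0 7.0 0.0
    endloop
  endfacet
  facet normal 0.0000 0.0000 -1.0000
    outer loop
      vertex 4.8 13.7 0.0
      vertex 9.2 13.7 0.0
      vertex 14.0 7.0 0.0
    endloop
  endfacet
  facet normal 0.0000 0.0000 -1.0000
    outer loop
      vertex 1.3 11.1 0.0
      vertex 4.8 13.7 0.0
      vertex 14.0 7.0 0.0
    endloop
  endfacet
  facet normal 0.0000 0.0000 -1.0000
    outer loop
      vertex 0.0 7.0 0.0
      vertex 1.3 11.1 0.0
      vertex 14.0 7.0 0.0
    endloop
  endfacet
  facet normal 0.0000 0.0000 -1.0000
    outer loop
      vertex 1.3 2.9 0.0
      vertex 0.0 7.0 0.0
      vertex 14.0 7.0 0.0
    endloop
  endfacet
  facet normal 0.0000 0.0000 -1.0000
    outer loop
      vertex 4.8 0.3 0.0
      vertex 1.3 2.9 0.0
      vertex 14.0 7.0 0.0
    endloop
  endfacet
  facet normal 0.0000 0.0000 -1.0000
    outer loop
      vertex 9.2 0.3 0.0
      vertex 4.8 0.3 0.0
      vertex 14.0 7.0 0.0
    endloop
  endfacet
  facet normal 0.0000 0.0000 -1.0000
    outer loop
      vertex 12.7 2.9 0.0
      vertex 9.2 0.3 0.0
      vertex 14.0 7.0 0.0
    endloop
  endfacet
  facet normal 0.0000 0.0000 1.0000
    outer loop
      vertex 14.0 7.0 29.0
      vertex 12.7 11.1 29.0
      vertex 9.2 13.7 29.0
    endloop
  endfacet
  facet normal 0.0000 0.0000 1.0000
    outer loop
      vertex 14.0 7.0 29.0
      vertex 9.2 13.7 29.0
      vertex 4.8 13.7 29.0
    endloop
  endfacet
  facet normal 0.0000 0.0000 1.0000
    outer loop
      vertex 14.0 7.0 29.0
      vertex 4.8 13.7 29.0
      vertex 1.3 11.1 29.0
    endloop
  endfacet
  facet normal 0.0000 0.0000 1.0000
    outer loop
      vertex 14.0 7.0 29.0
      vertex 1.3 11.1 29.0
      vertex 0.0 7.0 29.0
    endloop
  endfacet
  facet normal 0.0000 0.0000 1.0000
    outer loop
      vertex 14.0 7.0 29.0
      vertex 0.0 7.0 29.0
      vertex 1.3 2.9 29.0
    endloop
  endfacet
  facet normal 0.0000 0.0000 1.0000
    outer loop
      vertex 14.0 7.0 29.0
      vertex 1.3 2.9 29.0
      vertex 4.8 0.3 29.0
    endloop
  endfacet
  facet normal 0.0000 0.0000 1.0000
    outer loop
      vertex 14.0 7.0 29.0
      vertex 4.8 0.3 29.0
      vertex 9.2 0.3 29.0
    endloop
  endfacet
  facet normal 0.0000 0.0000 1.0000
    outer loop
      vertex 14.0 7.0 29.0
      vertex 9.2 0.3 29.0
      vertex 12.7 2.9 29.0
    endloop
  endfacet
  facet normal 0.9532 0.3022 0.0000
    outer loop
      vertex 14.0 7.0 0.0
      vertex 12.7 11.1 0.0
      vertex 12.7 11.1 29.0
    endloop
  endfacet
  facet normal 0.9532 0.3022 0.0000
    outer loop
      vertex 14.0 7.0 0.0
      vertex 12.7 11.1 29.0
      vertex 14.0 7.0 29.0
    endloop
  endfacet
  facet normal 0.5963 0.8027 0.0000
    outer loop
      vertex 12.7 11.1 0.0
      vertex 9.2 13.7 0.0
      vertex 9.2 13.7 29.0
    endloop
  endfacet
  facet normal 0.5963 0.8027 0.0000
    outer loop
      vertex 12.7 11.1 0.0
      vertex 9.2 13.7 29.0
      vertex 12.7 11.1 29.0
    endloop
  endfacet
  facet normal 0.0000 1.0000 0.0000
    outer loop
      vertex 9.2 13.7 0.0
      vertex 4.8 13.7 0.0
      vertex 4.8 13.7 29.0
    endloop
  endfacet
  facet normal 0.0000 1.0000 0.0000
    outer loop
      vertex 9.2 13.7 0.0
      vertex 4.8 13.7 29.0
      vertex 9.2 13.7 29.0
    endloop
  endfacet
  facet normal -0.5963 0.8027 0.0000
    outer loop
      vertex 4.8 13.7 0.0
      vertex 1.3 11.1 0.0
      vertex 1.3 11.1 29.0
    endloop
  endfacet
  facet normal -0.5963 0.8027 0.0000
    outer loop
      vertex 4.8 13.7 0.0
      vertex 1.3 11.1 29.0
      vertex 4.8 13.7 29.0
    endloop
  endfacet
  facet normal -0.9532 0.3022 0.0000
    outer loop
      vertex 1.3 11.1 0.0
      vertex 0.0 7.0 0.0
      vertex 0.0 7.0 29.0
    endloop
  endfacet
  facet normal -0.9532 0.3022 0.0000
    outer loop
      vertex 1.3 11.1 0.0
      vertex 0.0 7.0 29.0
      vertex 1.3 11.1 29.0
    endloop
  endfacet
  facet normal -0.9532 -0.3022 0.0000
    outer loop
      vertex 0.0 7.0 0.0
      vertex 1.3 2.9 0.0
      vertex 1.3 2.9 29.0
    endloop
  endfacet
  facet normal -0.9532 -0.3022 0.0000
    outer loop
      vertex 0.0 7.0 0.0
      vertex 1.3 2.9 29.0
      vertex 0.0 7.0 29.0
    endloop
  endfacet
  facet normal -0.5963 -0.8027 0.0000
    outer loop
      vertex 1.3 2.9 0.0
      vertex 4.8 0.3 0.0
      vertex 4.8 0.3 29.0
    endloop
  endfacet
  facet normal -0.5963 -0.8027 0.0000
    outer loop
      vertex 1.3 2.9 0.0
      vertex 4.8 0.3 29.0
      vertex 1.3 2.9 29.0
    endloop
  endfacet
  facet normal 0.0000 -1.0000 0.0000
    outer loop
      vertex 4.8 0.3 0.0
      vertex 9.2 0.3 0.0
      vertex 9.2 0.3 29.0
    endloop
  endfacet
  facet normal 0.0000 -1.0000 0.0000
    outer loop
      vertex 4.8 0.3 0.0
      vertex 9.2 0.3 29.0
      vertex 4.8 0.3 29.0
    endloop
  endfacet
  facet normal 0.5963 -0.8027 0.0000
    outer loop
      vertex 9.2 0.3 0.0
      vertex 12.7 2.9 0.0
      vertex 12.7 2.9 29.0
    endloop
  endfacet
  facet normal 0.5963 -0.8027 0.0000
    outer loop
      vertex 9.2 0.3 0.0
      vertex 12.7 2.9 29.0
      vertex 9.2 0.3 29.0
    endloop
  endfacet
  facet normal 0.9532 -0.3022 0.0000
    outer loop
      vertex 12.7 2.9 0.0
      vertex 14.0 7.0 0.0
      vertex 14.0 7.0 29.0
    endloop
  endfacet
  facet normal 0.9532 -0.3022 0.0000
    outer loop
      vertex 12.7 2.9 0.0
      vertex 14.0 7.0 29.0
      vertex 12.7 2.9 29.0
    endloop
  endfacet
endsolid part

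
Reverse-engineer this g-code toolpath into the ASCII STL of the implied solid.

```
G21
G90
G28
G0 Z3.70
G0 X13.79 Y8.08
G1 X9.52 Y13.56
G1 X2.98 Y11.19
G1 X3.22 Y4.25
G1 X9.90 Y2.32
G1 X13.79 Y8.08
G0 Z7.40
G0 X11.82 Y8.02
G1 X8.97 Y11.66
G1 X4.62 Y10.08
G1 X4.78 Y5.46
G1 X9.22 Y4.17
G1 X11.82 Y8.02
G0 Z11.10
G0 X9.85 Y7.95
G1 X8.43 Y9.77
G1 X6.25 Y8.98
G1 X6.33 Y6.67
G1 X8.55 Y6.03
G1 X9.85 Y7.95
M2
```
solid part
  facet normal 0.0000 0.0000 -1.0000
    outer loop
      vertex 1.35 12.29 0.00
      vertex 10.06 15.45 0.00
      vertex 15.76 8.15 0.00
    endloop
  endfacet
  facet normal 0.0000 0.0000 -1.0000
    outer loop
      vertex 1.67 3.04 0.00
      vertex 1.35 12.29 0.00
      vertex 15.76 8.15 0.00
    endloop
  endfacet
  facet normal 0.0000 0.0000 -1.0000
    outer loop
      vertex 10.57 0.47 0.00
      vertex 1.67 3.04 0.00
      vertex 15.76 8.15 0.00
    endloop
  endfacet
  facet normal 0.7239 0.5652 0.3957
    outer loop
      vertex 15.76 8.15 0.00
      vertex 10.06 15.45 0.00
      vertex 7.88 7.88 14.80
    endloop
  endfacet
  facet normal -0.3132 0.8634 0.3955
    outer loop
      vertex 10.06 15.45 0.00
      vertex 1.35 12.29 0.00
      vertex 7.88 7.88 14.80
    endloop
  endfacet
  facet normal -0.9179 -0.0318 0.3955
    outer loop
      vertex 1.35 12.29 0.00
      vertex 1.67 3.04 0.00
      vertex 7.88 7.88 14.80
    endloop
  endfacet
  facet normal -0.2548 -0.8824 0.3955
    outer loop
      vertex 1.67 3.04 0.00
      vertex 10.57 0.47 0.00
      vertex 7.88 7.88 14.80
    endloop
  endfacet
  facet normal 0.7609 -0.5142 0.3957
    outer loop
      vertex 10.57 0.47 0.00
      vertex 15.76 8.15 0.00
      vertex 7.88 7.88 14.80
    endloop
  endfacet
endsolid part

The G0 Z moves step by Δz≈3.70 mm. The G1 loops shrink linearly with z, so the solid tapers from its base footprint up to z≈14.8. Closing with a flat bottom cap and the tapered top and triangulating gives 8 facets — a regular 5-sided pyramid, base circumscribed radius ≈ 7.88 mm, apex at z ≈ 14.8 mm.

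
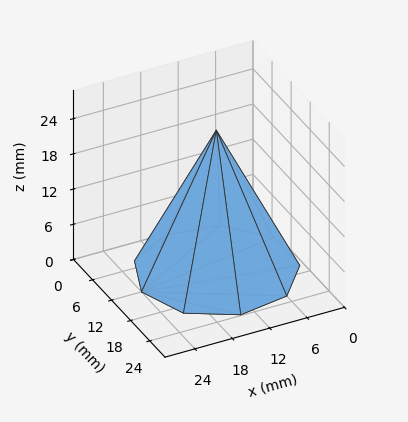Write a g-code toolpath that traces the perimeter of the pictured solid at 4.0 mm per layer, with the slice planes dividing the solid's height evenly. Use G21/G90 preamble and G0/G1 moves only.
Reading the render: the shape is a regular 9-sided pyramid, base circumscribed radius ≈ 12 mm, apex at z ≈ 24 mm (dimensions read to the nearest mm from the axis ticks). For the g-code, the solid's height is divided into equal slices at the stated Δz and each level perimeter traced with G1 moves after a G0 lift.

; perimeter-only toolpath
G21 ; units = mm
G90 ; absolute positioning
G28 ; home
; layer 1
G0 Z4.0
G0 X22.0 Y12.0
G1 X19.7 Y18.4
G1 X13.8 Y21.8
G1 X7.0 Y20.7
G1 X2.6 Y15.4
G1 X2.6 Y8.6
G1 X7.0 Y3.3
G1 X13.8 Y2.2
G1 X19.7 Y5.6
G1 X22.0 Y12.0
; layer 2
G0 Z8.0
G0 X20.0 Y12.0
G1 X18.1 Y17.1
G1 X13.4 Y19.9
G1 X8.0 Y18.9
G1 X4.5 Y14.7
G1 X4.5 Y9.3
G1 X8.0 Y5.1
G1 X13.4 Y4.1
G1 X18.1 Y6.9
G1 X20.0 Y12.0
; layer 3
G0 Z12.0
G0 X18.0 Y12.0
G1 X16.6 Y15.8
G1 X13.1 Y17.9
G1 X9.0 Y17.2
G1 X6.3 Y14.1
G1 X6.3 Y9.9
G1 X9.0 Y6.8
G1 X13.1 Y6.1
G1 X16.6 Y8.2
G1 X18.0 Y12.0
; layer 4
G0 Z16.0
G0 X16.0 Y12.0
G1 X15.1 Y14.6
G1 X12.7 Y15.9
G1 X10.0 Y15.5
G1 X8.2 Y13.4
G1 X8.2 Y10.6
G1 X10.0 Y8.5
G1 X12.7 Y8.1
G1 X15.1 Y9.4
G1 X16.0 Y12.0
; layer 5
G0 Z20.0
G0 X14.0 Y12.0
G1 X13.5 Y13.3
G1 X12.3 Y14.0
G1 X11.0 Y13.7
G1 X10.1 Y12.7
G1 X10.1 Y11.3
G1 X11.0 Y10.3
G1 X12.3 Y10.0
G1 X13.5 Y10.7
G1 X14.0 Y12.0
M2 ; end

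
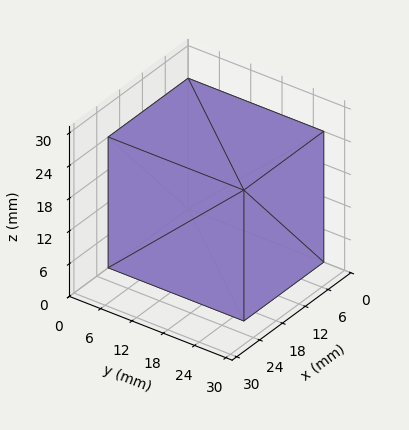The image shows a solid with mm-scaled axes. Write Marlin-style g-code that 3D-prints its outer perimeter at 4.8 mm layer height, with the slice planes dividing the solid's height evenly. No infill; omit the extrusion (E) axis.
Reading the render: the shape is a rectangular box, roughly 21 × 26 mm footprint and 24 mm tall (dimensions read to the nearest mm from the axis ticks). For the g-code, the solid's height is divided into equal slices at the stated Δz and each level perimeter traced with G1 moves after a G0 lift.

; perimeter-only toolpath
G21 ; units = mm
G90 ; absolute positioning
G28 ; home
; layer 1
G0 Z4.8
G0 X0.0 Y0.0
G1 X21.0 Y0.0
G1 X21.0 Y26.0
G1 X0.0 Y26.0
G1 X0.0 Y0.0
; layer 2
G0 Z9.6
G0 X0.0 Y0.0
G1 X21.0 Y0.0
G1 X21.0 Y26.0
G1 X0.0 Y26.0
G1 X0.0 Y0.0
; layer 3
G0 Z14.4
G0 X0.0 Y0.0
G1 X21.0 Y0.0
G1 X21.0 Y26.0
G1 X0.0 Y26.0
G1 X0.0 Y0.0
; layer 4
G0 Z19.2
G0 X0.0 Y0.0
G1 X21.0 Y0.0
G1 X21.0 Y26.0
G1 X0.0 Y26.0
G1 X0.0 Y0.0
; layer 5
G0 Z24.0
G0 X0.0 Y0.0
G1 X21.0 Y0.0
G1 X21.0 Y26.0
G1 X0.0 Y26.0
G1 X0.0 Y0.0
M2 ; end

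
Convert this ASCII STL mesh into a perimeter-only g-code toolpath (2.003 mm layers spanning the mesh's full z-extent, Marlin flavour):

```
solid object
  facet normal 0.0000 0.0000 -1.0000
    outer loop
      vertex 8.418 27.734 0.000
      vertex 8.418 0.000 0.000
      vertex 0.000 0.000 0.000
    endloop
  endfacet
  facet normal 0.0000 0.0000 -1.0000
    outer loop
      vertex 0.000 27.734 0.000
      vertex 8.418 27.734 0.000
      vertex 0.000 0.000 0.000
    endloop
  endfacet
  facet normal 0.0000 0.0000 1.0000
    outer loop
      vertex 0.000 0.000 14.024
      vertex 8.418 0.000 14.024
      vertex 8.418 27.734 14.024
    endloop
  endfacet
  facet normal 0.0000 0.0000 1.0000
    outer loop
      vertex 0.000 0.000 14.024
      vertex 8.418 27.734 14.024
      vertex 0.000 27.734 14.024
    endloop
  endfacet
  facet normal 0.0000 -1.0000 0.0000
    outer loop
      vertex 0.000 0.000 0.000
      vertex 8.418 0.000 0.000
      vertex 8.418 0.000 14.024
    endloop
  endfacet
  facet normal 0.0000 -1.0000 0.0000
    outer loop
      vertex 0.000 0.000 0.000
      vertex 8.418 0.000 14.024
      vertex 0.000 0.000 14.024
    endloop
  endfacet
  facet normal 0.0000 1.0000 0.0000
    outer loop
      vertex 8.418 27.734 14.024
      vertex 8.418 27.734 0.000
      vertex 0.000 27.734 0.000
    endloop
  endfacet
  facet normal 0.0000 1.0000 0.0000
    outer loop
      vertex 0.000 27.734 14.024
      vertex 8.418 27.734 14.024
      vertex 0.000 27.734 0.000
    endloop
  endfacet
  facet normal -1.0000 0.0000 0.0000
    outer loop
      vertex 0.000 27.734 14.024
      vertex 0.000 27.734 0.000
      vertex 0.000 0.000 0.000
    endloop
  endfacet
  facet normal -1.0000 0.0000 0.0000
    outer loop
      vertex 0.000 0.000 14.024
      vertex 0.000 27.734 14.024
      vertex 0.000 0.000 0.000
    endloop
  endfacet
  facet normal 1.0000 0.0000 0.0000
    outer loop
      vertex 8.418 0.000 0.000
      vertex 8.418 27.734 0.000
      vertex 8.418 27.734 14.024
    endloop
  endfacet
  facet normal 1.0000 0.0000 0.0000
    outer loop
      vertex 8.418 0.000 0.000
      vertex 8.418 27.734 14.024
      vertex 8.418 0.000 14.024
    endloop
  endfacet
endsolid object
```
; perimeter-only toolpath
G21 ; units = mm
G90 ; absolute positioning
G28 ; home
; layer 1
G0 Z2.003
G0 X0.000 Y0.000
G1 X8.418 Y0.000
G1 X8.418 Y27.734
G1 X0.000 Y27.734
G1 X0.000 Y0.000
; layer 2
G0 Z4.007
G0 X0.000 Y0.000
G1 X8.418 Y0.000
G1 X8.418 Y27.734
G1 X0.000 Y27.734
G1 X0.000 Y0.000
; layer 3
G0 Z6.010
G0 X0.000 Y0.000
G1 X8.418 Y0.000
G1 X8.418 Y27.734
G1 X0.000 Y27.734
G1 X0.000 Y0.000
; layer 4
G0 Z8.014
G0 X0.000 Y0.000
G1 X8.418 Y0.000
G1 X8.418 Y27.734
G1 X0.000 Y27.734
G1 X0.000 Y0.000
; layer 5
G0 Z10.017
G0 X0.000 Y0.000
G1 X8.418 Y0.000
G1 X8.418 Y27.734
G1 X0.000 Y27.734
G1 X0.000 Y0.000
; layer 6
G0 Z12.021
G0 X0.000 Y0.000
G1 X8.418 Y0.000
G1 X8.418 Y27.734
G1 X0.000 Y27.734
G1 X0.000 Y0.000
; layer 7
G0 Z14.024
G0 X0.000 Y0.000
G1 X8.418 Y0.000
G1 X8.418 Y27.734
G1 X0.000 Y27.734
G1 X0.000 Y0.000
M2 ; end

The solid is a rectangular box, roughly 8.42 × 27.7 mm footprint and 14 mm tall. Slicing at Δz = 2.003 mm — 7 equal slices spanning the solid's height, so layer i sits at z = i·h/7 — gives 7 non-empty perimeters. Each is a 4-segment closed polygon; G0 lifts to the layer z and rapids to the start vertex, then G1 traces the edges.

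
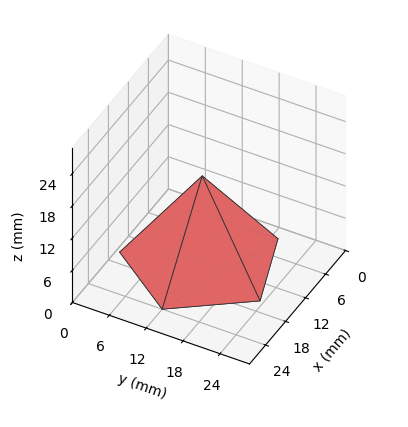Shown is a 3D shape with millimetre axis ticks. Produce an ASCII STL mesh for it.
Reading the render: the shape is a regular 5-sided pyramid, base circumscribed radius ≈ 12 mm, apex at z ≈ 16 mm (dimensions read to the nearest mm from the axis ticks). For the STL, each face is triangulated and given an outward normal.

solid part
  facet normal 0.0000 0.0000 -1.0000
    outer loop
      vertex 2.292 19.053 0.000
      vertex 15.708 23.413 0.000
      vertex 24.000 12.000 0.000
    endloop
  endfacet
  facet normal 0.0000 0.0000 -1.0000
    outer loop
      vertex 2.292 4.947 0.000
      vertex 2.292 19.053 0.000
      vertex 24.000 12.000 0.000
    endloop
  endfacet
  facet normal 0.0000 0.0000 -1.0000
    outer loop
      vertex 15.708 0.587 0.000
      vertex 2.292 4.947 0.000
      vertex 24.000 12.000 0.000
    endloop
  endfacet
  facet normal 0.6917 0.5025 0.5187
    outer loop
      vertex 24.000 12.000 0.000
      vertex 15.708 23.413 0.000
      vertex 12.000 12.000 16.000
    endloop
  endfacet
  facet normal -0.2642 0.8131 0.5187
    outer loop
      vertex 15.708 23.413 0.000
      vertex 2.292 19.053 0.000
      vertex 12.000 12.000 16.000
    endloop
  endfacet
  facet normal -0.8549 0.0000 0.5187
    outer loop
      vertex 2.292 19.053 0.000
      vertex 2.292 4.947 0.000
      vertex 12.000 12.000 16.000
    endloop
  endfacet
  facet normal -0.2642 -0.8131 0.5187
    outer loop
      vertex 2.292 4.947 0.000
      vertex 15.708 0.587 0.000
      vertex 12.000 12.000 16.000
    endloop
  endfacet
  facet normal 0.6917 -0.5025 0.5187
    outer loop
      vertex 15.708 0.587 0.000
      vertex 24.000 12.000 0.000
      vertex 12.000 12.000 16.000
    endloop
  endfacet
endsolid part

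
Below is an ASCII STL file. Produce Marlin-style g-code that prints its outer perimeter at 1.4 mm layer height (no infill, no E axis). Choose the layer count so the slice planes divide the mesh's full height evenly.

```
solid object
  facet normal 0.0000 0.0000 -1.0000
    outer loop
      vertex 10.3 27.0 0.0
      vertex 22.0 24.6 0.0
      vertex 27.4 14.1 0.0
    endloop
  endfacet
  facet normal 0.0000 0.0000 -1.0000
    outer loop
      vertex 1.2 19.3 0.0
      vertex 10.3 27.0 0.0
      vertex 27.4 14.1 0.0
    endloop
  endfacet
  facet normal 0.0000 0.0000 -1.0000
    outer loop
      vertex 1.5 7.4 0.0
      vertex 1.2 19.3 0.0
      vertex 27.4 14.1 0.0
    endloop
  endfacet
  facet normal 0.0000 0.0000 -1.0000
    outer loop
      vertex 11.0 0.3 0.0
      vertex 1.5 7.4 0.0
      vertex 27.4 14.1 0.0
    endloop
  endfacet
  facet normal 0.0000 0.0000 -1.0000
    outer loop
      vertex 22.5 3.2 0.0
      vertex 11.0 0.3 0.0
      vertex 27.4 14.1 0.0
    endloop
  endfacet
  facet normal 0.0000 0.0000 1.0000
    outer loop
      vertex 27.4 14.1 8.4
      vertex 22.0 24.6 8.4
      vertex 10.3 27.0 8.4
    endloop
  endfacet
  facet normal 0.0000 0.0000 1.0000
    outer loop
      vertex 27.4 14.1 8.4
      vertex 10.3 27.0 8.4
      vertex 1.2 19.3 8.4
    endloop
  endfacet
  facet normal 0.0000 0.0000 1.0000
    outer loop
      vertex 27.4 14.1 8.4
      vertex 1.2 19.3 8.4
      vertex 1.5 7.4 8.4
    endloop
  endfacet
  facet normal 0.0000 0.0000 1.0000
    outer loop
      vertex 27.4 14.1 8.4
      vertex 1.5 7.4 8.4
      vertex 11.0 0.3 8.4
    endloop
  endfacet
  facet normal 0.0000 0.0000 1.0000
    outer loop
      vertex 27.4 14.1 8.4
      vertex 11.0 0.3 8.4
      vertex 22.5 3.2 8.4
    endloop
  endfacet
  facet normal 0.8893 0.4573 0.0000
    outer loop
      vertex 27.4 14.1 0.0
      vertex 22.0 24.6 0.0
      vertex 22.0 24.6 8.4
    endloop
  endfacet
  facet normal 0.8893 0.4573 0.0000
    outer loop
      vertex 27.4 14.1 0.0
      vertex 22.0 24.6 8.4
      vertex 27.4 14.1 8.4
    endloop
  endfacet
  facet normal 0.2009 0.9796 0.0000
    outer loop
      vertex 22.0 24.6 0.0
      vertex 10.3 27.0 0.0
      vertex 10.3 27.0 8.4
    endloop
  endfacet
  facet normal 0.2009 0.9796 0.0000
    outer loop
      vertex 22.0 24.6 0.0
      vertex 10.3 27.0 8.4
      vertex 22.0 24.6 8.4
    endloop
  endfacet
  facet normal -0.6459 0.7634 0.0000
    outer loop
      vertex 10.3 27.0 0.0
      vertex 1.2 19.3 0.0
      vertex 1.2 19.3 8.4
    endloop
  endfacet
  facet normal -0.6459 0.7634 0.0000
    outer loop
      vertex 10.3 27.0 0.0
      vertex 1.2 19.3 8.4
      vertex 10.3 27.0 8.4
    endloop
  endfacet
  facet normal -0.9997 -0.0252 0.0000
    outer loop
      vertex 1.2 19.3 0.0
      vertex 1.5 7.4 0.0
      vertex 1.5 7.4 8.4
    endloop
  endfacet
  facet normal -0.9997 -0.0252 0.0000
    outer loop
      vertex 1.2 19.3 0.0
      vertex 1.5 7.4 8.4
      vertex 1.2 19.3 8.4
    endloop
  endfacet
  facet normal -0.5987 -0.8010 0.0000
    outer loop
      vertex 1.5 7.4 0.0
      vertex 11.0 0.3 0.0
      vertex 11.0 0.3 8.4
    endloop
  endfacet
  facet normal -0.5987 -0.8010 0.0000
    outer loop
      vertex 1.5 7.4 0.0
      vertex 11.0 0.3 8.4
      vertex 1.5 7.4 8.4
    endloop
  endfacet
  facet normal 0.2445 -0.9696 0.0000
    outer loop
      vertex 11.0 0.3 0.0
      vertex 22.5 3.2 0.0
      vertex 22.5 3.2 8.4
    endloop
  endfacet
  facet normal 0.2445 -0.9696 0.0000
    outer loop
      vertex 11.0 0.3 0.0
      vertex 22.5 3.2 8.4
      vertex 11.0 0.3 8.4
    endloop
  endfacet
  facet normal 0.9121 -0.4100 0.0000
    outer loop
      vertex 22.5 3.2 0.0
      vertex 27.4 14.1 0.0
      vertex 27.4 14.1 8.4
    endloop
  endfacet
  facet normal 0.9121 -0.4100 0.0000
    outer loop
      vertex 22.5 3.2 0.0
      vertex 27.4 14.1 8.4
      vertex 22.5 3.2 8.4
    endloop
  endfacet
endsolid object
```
; perimeter-only toolpath
G21 ; units = mm
G90 ; absolute positioning
G28 ; home
; layer 1
G0 Z1.4
G0 X27.4 Y14.1
G1 X22.0 Y24.6
G1 X10.3 Y27.0
G1 X1.2 Y19.3
G1 X1.5 Y7.4
G1 X11.0 Y0.3
G1 X22.5 Y3.2
G1 X27.4 Y14.1
; layer 2
G0 Z2.8
G0 X27.4 Y14.1
G1 X22.0 Y24.6
G1 X10.3 Y27.0
G1 X1.2 Y19.3
G1 X1.5 Y7.4
G1 X11.0 Y0.3
G1 X22.5 Y3.2
G1 X27.4 Y14.1
; layer 3
G0 Z4.2
G0 X27.4 Y14.1
G1 X22.0 Y24.6
G1 X10.3 Y27.0
G1 X1.2 Y19.3
G1 X1.5 Y7.4
G1 X11.0 Y0.3
G1 X22.5 Y3.2
G1 X27.4 Y14.1
; layer 4
G0 Z5.6
G0 X27.4 Y14.1
G1 X22.0 Y24.6
G1 X10.3 Y27.0
G1 X1.2 Y19.3
G1 X1.5 Y7.4
G1 X11.0 Y0.3
G1 X22.5 Y3.2
G1 X27.4 Y14.1
; layer 5
G0 Z7.0
G0 X27.4 Y14.1
G1 X22.0 Y24.6
G1 X10.3 Y27.0
G1 X1.2 Y19.3
G1 X1.5 Y7.4
G1 X11.0 Y0.3
G1 X22.5 Y3.2
G1 X27.4 Y14.1
; layer 6
G0 Z8.4
G0 X27.4 Y14.1
G1 X22.0 Y24.6
G1 X10.3 Y27.0
G1 X1.2 Y19.3
G1 X1.5 Y7.4
G1 X11.0 Y0.3
G1 X22.5 Y3.2
G1 X27.4 Y14.1
M2 ; end

The solid is a regular 7-sided prism (a cylinder approximated with 7 flat sides), circumscribed radius ≈ 13.7 mm, height ≈ 8.4 mm. Slicing at Δz = 1.4 mm — 6 equal slices spanning the solid's height, so layer i sits at z = i·h/6 — gives 6 non-empty perimeters. Each is a 7-segment closed polygon; G0 lifts to the layer z and rapids to the start vertex, then G1 traces the edges.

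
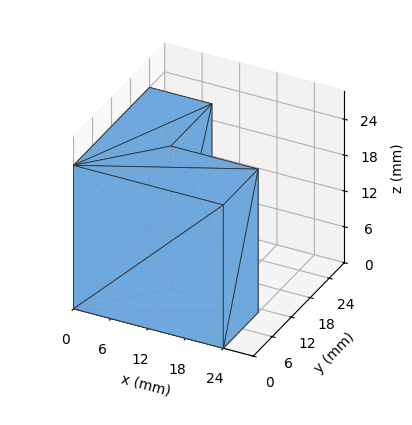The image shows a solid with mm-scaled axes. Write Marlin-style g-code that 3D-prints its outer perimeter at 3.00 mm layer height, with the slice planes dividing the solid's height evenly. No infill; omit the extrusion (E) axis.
Reading the render: the shape is an L-shaped prism: outer 24 × 24 mm, arm thicknesses ≈ 11 mm (horizontal) and 10 mm (vertical), extruded 24 mm in z (dimensions read to the nearest mm from the axis ticks). For the g-code, the solid's height is divided into equal slices at the stated Δz and each level perimeter traced with G1 moves after a G0 lift.

; perimeter-only toolpath
G21 ; units = mm
G90 ; absolute positioning
G28 ; home
; layer 1
G0 Z3.00
G0 X0.00 Y0.00
G1 X24.00 Y0.00
G1 X24.00 Y11.00
G1 X10.00 Y11.00
G1 X10.00 Y24.00
G1 X0.00 Y24.00
G1 X0.00 Y0.00
; layer 2
G0 Z6.00
G0 X0.00 Y0.00
G1 X24.00 Y0.00
G1 X24.00 Y11.00
G1 X10.00 Y11.00
G1 X10.00 Y24.00
G1 X0.00 Y24.00
G1 X0.00 Y0.00
; layer 3
G0 Z9.00
G0 X0.00 Y0.00
G1 X24.00 Y0.00
G1 X24.00 Y11.00
G1 X10.00 Y11.00
G1 X10.00 Y24.00
G1 X0.00 Y24.00
G1 X0.00 Y0.00
; layer 4
G0 Z12.00
G0 X0.00 Y0.00
G1 X24.00 Y0.00
G1 X24.00 Y11.00
G1 X10.00 Y11.00
G1 X10.00 Y24.00
G1 X0.00 Y24.00
G1 X0.00 Y0.00
; layer 5
G0 Z15.00
G0 X0.00 Y0.00
G1 X24.00 Y0.00
G1 X24.00 Y11.00
G1 X10.00 Y11.00
G1 X10.00 Y24.00
G1 X0.00 Y24.00
G1 X0.00 Y0.00
; layer 6
G0 Z18.00
G0 X0.00 Y0.00
G1 X24.00 Y0.00
G1 X24.00 Y11.00
G1 X10.00 Y11.00
G1 X10.00 Y24.00
G1 X0.00 Y24.00
G1 X0.00 Y0.00
; layer 7
G0 Z21.00
G0 X0.00 Y0.00
G1 X24.00 Y0.00
G1 X24.00 Y11.00
G1 X10.00 Y11.00
G1 X10.00 Y24.00
G1 X0.00 Y24.00
G1 X0.00 Y0.00
; layer 8
G0 Z24.00
G0 X0.00 Y0.00
G1 X24.00 Y0.00
G1 X24.00 Y11.00
G1 X10.00 Y11.00
G1 X10.00 Y24.00
G1 X0.00 Y24.00
G1 X0.00 Y0.00
M2 ; end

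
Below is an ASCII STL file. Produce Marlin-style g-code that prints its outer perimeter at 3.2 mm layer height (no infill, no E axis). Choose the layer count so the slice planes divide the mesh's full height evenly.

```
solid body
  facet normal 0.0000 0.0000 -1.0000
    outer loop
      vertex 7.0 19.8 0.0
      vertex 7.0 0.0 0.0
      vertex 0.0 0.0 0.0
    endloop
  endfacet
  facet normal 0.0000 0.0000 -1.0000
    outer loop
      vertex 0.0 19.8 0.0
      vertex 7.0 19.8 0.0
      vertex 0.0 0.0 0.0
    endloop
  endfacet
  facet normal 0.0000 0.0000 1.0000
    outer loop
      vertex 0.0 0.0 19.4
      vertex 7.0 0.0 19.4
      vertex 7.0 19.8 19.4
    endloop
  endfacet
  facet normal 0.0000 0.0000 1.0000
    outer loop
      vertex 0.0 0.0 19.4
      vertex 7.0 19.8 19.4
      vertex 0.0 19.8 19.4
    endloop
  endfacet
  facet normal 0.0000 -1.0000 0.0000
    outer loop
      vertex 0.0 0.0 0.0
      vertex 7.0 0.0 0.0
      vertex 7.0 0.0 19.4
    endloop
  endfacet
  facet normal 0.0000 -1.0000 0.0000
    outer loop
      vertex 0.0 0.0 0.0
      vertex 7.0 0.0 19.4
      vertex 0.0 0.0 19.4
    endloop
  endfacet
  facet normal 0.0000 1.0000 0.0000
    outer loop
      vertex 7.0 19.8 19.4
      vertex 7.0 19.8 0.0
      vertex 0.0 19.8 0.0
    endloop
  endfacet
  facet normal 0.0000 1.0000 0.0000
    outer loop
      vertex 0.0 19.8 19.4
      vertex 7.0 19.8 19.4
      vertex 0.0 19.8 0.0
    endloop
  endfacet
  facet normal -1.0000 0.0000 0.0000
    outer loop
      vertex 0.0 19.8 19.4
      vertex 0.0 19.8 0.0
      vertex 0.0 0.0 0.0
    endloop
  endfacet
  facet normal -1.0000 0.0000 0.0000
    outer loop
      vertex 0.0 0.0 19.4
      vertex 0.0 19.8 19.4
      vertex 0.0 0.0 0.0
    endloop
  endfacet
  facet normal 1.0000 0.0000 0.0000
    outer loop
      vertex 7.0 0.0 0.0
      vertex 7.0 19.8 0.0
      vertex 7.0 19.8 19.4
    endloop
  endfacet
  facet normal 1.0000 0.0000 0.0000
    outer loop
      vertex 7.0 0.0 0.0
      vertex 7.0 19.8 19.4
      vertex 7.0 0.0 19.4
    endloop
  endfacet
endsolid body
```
; perimeter-only toolpath
G21 ; units = mm
G90 ; absolute positioning
G28 ; home
; layer 1
G0 Z3.2
G0 X0.0 Y0.0
G1 X7.0 Y0.0
G1 X7.0 Y19.8
G1 X0.0 Y19.8
G1 X0.0 Y0.0
; layer 2
G0 Z6.5
G0 X0.0 Y0.0
G1 X7.0 Y0.0
G1 X7.0 Y19.8
G1 X0.0 Y19.8
G1 X0.0 Y0.0
; layer 3
G0 Z9.7
G0 X0.0 Y0.0
G1 X7.0 Y0.0
G1 X7.0 Y19.8
G1 X0.0 Y19.8
G1 X0.0 Y0.0
; layer 4
G0 Z12.9
G0 X0.0 Y0.0
G1 X7.0 Y0.0
G1 X7.0 Y19.8
G1 X0.0 Y19.8
G1 X0.0 Y0.0
; layer 5
G0 Z16.2
G0 X0.0 Y0.0
G1 X7.0 Y0.0
G1 X7.0 Y19.8
G1 X0.0 Y19.8
G1 X0.0 Y0.0
; layer 6
G0 Z19.4
G0 X0.0 Y0.0
G1 X7.0 Y0.0
G1 X7.0 Y19.8
G1 X0.0 Y19.8
G1 X0.0 Y0.0
M2 ; end

The solid is a rectangular box, roughly 7 × 19.8 mm footprint and 19.4 mm tall. Slicing at Δz = 3.2 mm — 6 equal slices spanning the solid's height, so layer i sits at z = i·h/6 — gives 6 non-empty perimeters. Each is a 4-segment closed polygon; G0 lifts to the layer z and rapids to the start vertex, then G1 traces the edges.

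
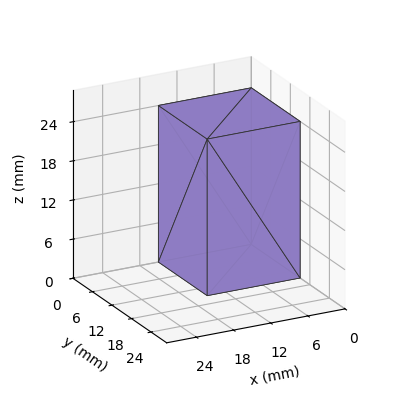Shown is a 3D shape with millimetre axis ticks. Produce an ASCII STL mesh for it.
Reading the render: the shape is a rectangular box, roughly 15 × 15 mm footprint and 24 mm tall (dimensions read to the nearest mm from the axis ticks). For the STL, each face is triangulated and given an outward normal.

solid part
  facet normal 0.0000 0.0000 -1.0000
    outer loop
      vertex 15.000 15.000 0.000
      vertex 15.000 0.000 0.000
      vertex 0.000 0.000 0.000
    endloop
  endfacet
  facet normal 0.0000 0.0000 -1.0000
    outer loop
      vertex 0.000 15.000 0.000
      vertex 15.000 15.000 0.000
      vertex 0.000 0.000 0.000
    endloop
  endfacet
  facet normal 0.0000 0.0000 1.0000
    outer loop
      vertex 0.000 0.000 24.000
      vertex 15.000 0.000 24.000
      vertex 15.000 15.000 24.000
    endloop
  endfacet
  facet normal 0.0000 0.0000 1.0000
    outer loop
      vertex 0.000 0.000 24.000
      vertex 15.000 15.000 24.000
      vertex 0.000 15.000 24.000
    endloop
  endfacet
  facet normal 0.0000 -1.0000 0.0000
    outer loop
      vertex 0.000 0.000 0.000
      vertex 15.000 0.000 0.000
      vertex 15.000 0.000 24.000
    endloop
  endfacet
  facet normal 0.0000 -1.0000 0.0000
    outer loop
      vertex 0.000 0.000 0.000
      vertex 15.000 0.000 24.000
      vertex 0.000 0.000 24.000
    endloop
  endfacet
  facet normal 0.0000 1.0000 0.0000
    outer loop
      vertex 15.000 15.000 24.000
      vertex 15.000 15.000 0.000
      vertex 0.000 15.000 0.000
    endloop
  endfacet
  facet normal 0.0000 1.0000 0.0000
    outer loop
      vertex 0.000 15.000 24.000
      vertex 15.000 15.000 24.000
      vertex 0.000 15.000 0.000
    endloop
  endfacet
  facet normal -1.0000 0.0000 0.0000
    outer loop
      vertex 0.000 15.000 24.000
      vertex 0.000 15.000 0.000
      vertex 0.000 0.000 0.000
    endloop
  endfacet
  facet normal -1.0000 0.0000 0.0000
    outer loop
      vertex 0.000 0.000 24.000
      vertex 0.000 15.000 24.000
      vertex 0.000 0.000 0.000
    endloop
  endfacet
  facet normal 1.0000 0.0000 0.0000
    outer loop
      vertex 15.000 0.000 0.000
      vertex 15.000 15.000 0.000
      vertex 15.000 15.000 24.000
    endloop
  endfacet
  facet normal 1.0000 0.0000 0.0000
    outer loop
      vertex 15.000 0.000 0.000
      vertex 15.000 15.000 24.000
      vertex 15.000 0.000 24.000
    endloop
  endfacet
endsolid part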